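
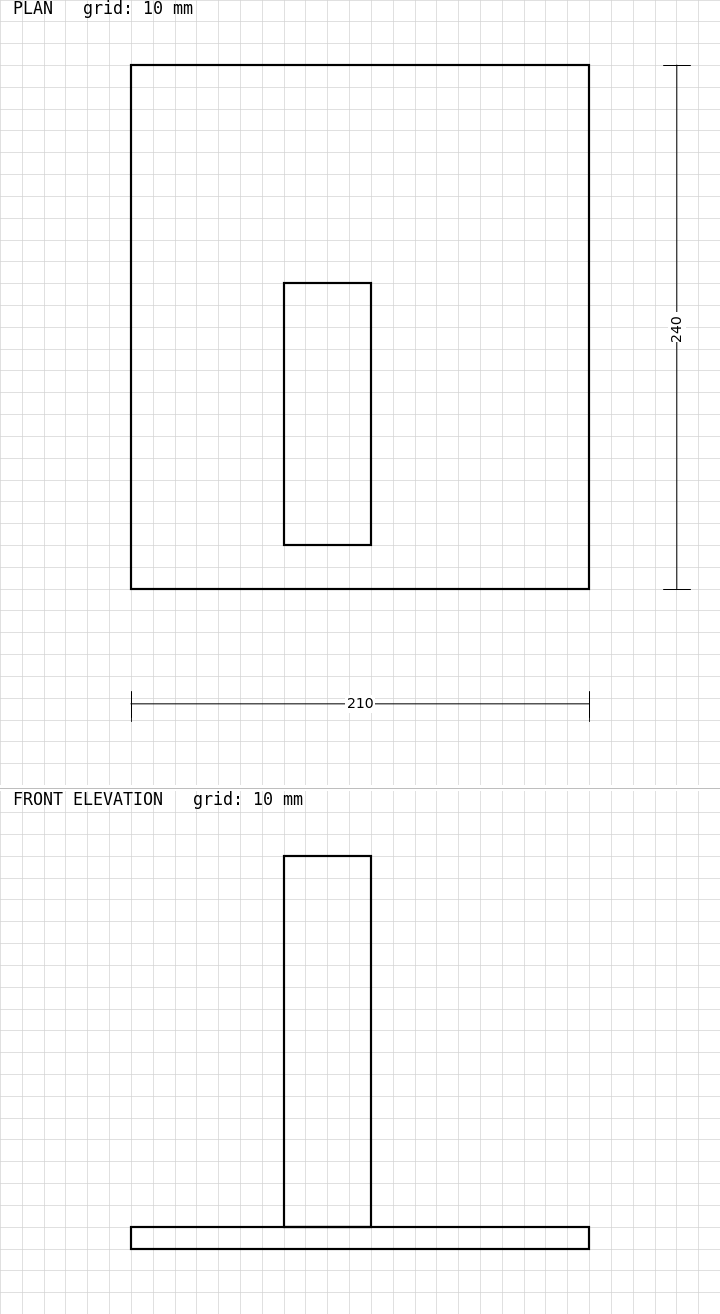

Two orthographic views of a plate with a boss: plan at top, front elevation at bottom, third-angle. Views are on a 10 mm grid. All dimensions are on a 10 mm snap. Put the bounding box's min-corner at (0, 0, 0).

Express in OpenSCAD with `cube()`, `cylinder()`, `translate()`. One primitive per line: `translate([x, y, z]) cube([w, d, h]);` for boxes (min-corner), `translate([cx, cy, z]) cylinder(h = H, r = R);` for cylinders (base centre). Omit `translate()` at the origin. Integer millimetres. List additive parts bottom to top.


cube([210, 240, 10]);
translate([70, 20, 10]) cube([40, 120, 170]);


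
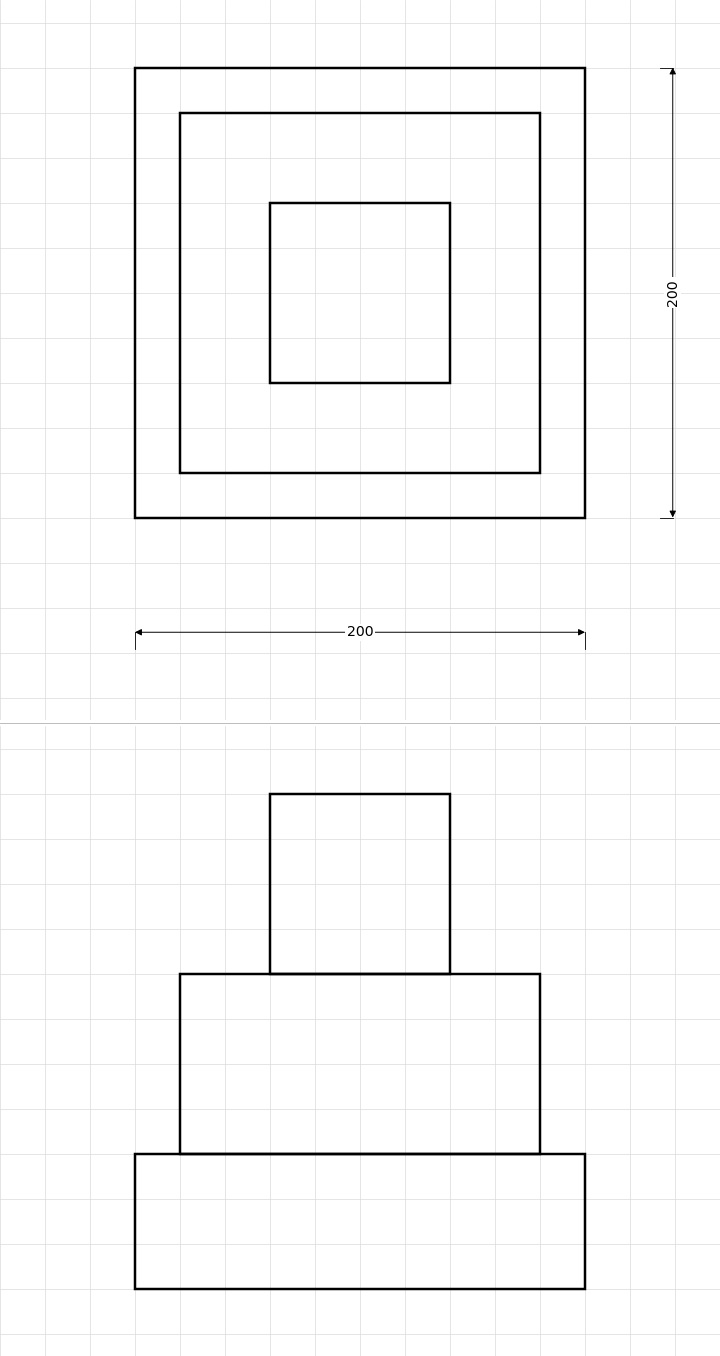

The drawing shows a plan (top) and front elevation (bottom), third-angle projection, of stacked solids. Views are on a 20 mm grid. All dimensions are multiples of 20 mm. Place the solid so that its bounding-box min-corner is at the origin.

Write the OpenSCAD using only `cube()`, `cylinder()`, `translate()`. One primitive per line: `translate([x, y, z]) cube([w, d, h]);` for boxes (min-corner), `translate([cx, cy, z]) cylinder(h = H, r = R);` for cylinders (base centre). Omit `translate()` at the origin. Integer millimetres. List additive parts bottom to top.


cube([200, 200, 60]);
translate([20, 20, 60]) cube([160, 160, 80]);
translate([60, 60, 140]) cube([80, 80, 80]);


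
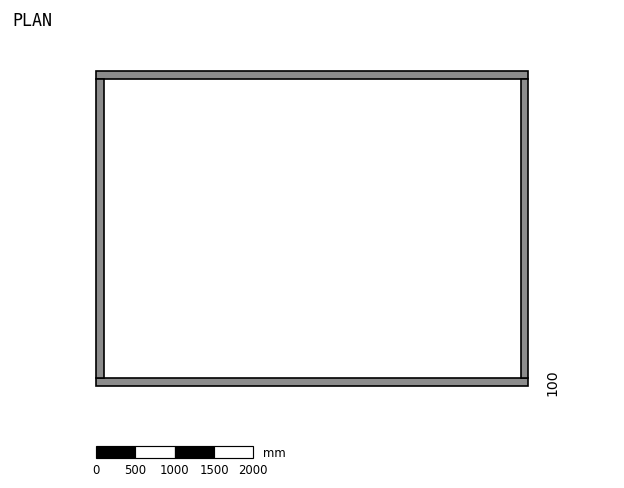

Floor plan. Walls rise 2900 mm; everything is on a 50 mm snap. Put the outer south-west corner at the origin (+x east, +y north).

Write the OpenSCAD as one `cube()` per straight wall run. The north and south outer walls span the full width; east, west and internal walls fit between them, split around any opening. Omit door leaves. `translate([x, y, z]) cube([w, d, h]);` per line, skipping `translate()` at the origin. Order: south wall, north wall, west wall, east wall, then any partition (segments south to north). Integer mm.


cube([5500, 100, 2900]);
translate([0, 3900, 0]) cube([5500, 100, 2900]);
translate([0, 100, 0]) cube([100, 3800, 2900]);
translate([5400, 100, 0]) cube([100, 3800, 2900]);


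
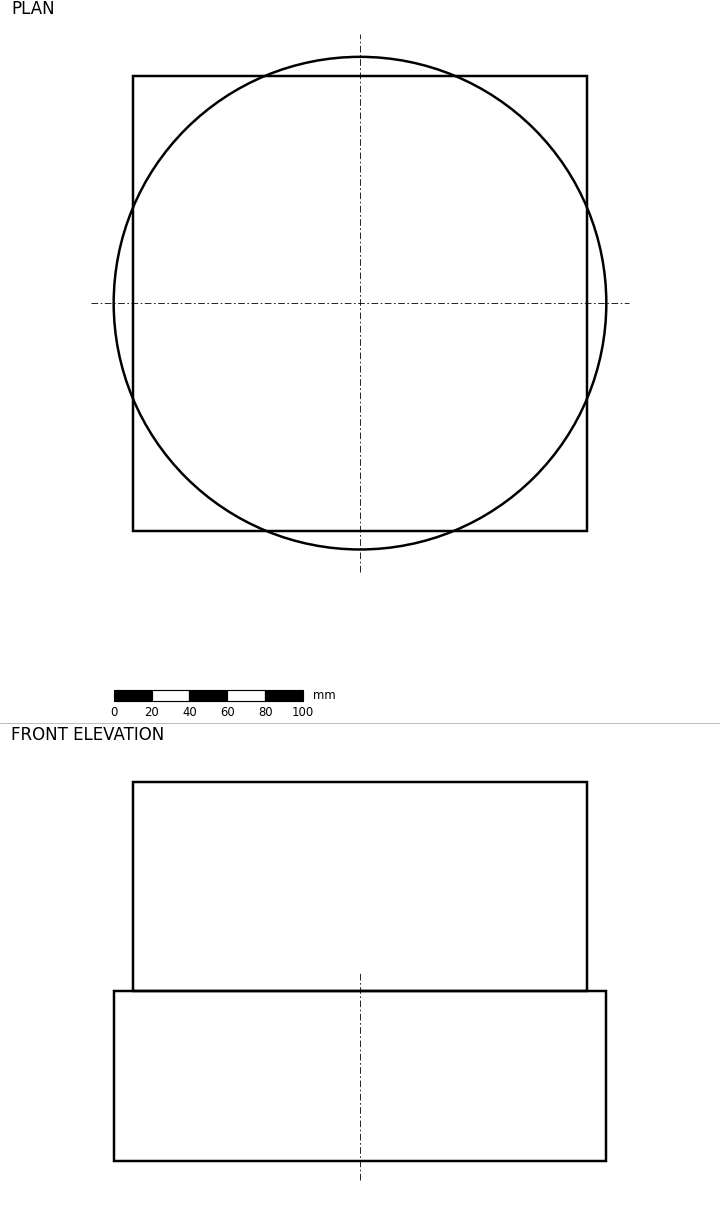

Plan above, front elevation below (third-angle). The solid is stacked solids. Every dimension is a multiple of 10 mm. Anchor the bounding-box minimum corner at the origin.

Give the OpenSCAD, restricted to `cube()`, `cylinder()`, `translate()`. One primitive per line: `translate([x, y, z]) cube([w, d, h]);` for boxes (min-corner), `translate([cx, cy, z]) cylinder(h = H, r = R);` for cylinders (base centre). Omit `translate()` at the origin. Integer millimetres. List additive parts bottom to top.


translate([130, 130, 0]) cylinder(h = 90, r = 130);
translate([10, 10, 90]) cube([240, 240, 110]);


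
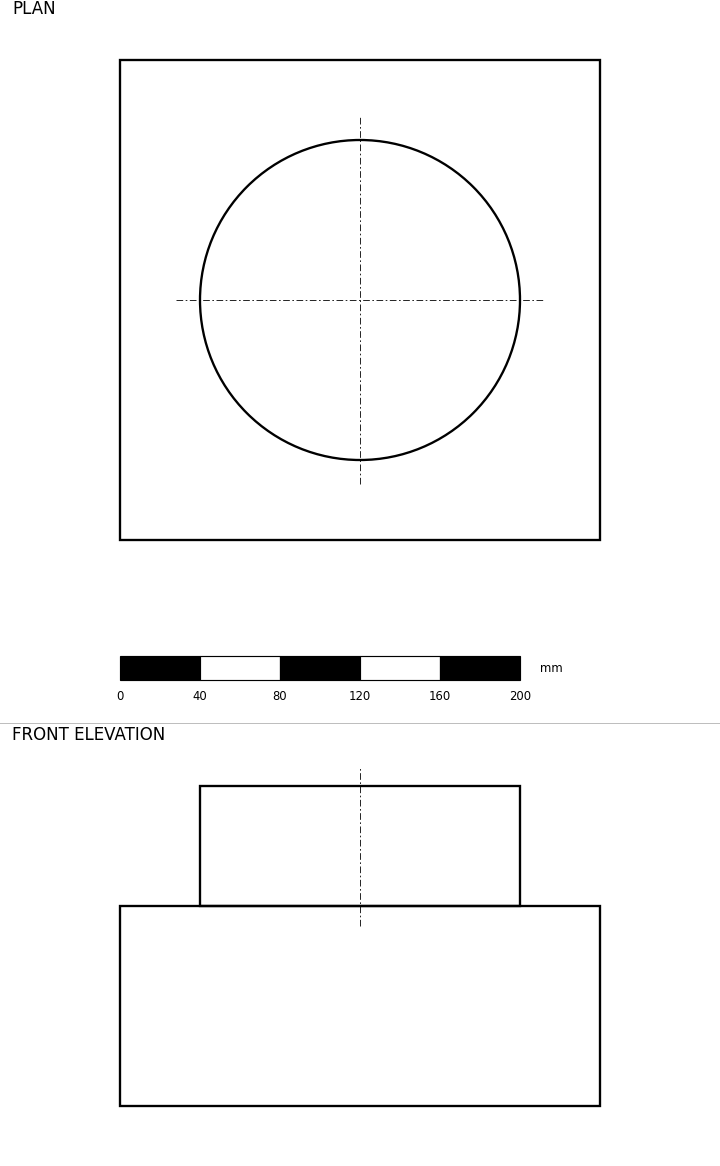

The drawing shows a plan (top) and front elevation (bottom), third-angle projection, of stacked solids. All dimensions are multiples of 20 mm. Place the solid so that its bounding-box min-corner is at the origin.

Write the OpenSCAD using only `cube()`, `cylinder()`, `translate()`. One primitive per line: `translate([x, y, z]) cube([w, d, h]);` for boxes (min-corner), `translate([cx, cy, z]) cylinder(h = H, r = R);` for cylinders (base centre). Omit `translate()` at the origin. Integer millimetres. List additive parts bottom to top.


cube([240, 240, 100]);
translate([120, 120, 100]) cylinder(h = 60, r = 80);


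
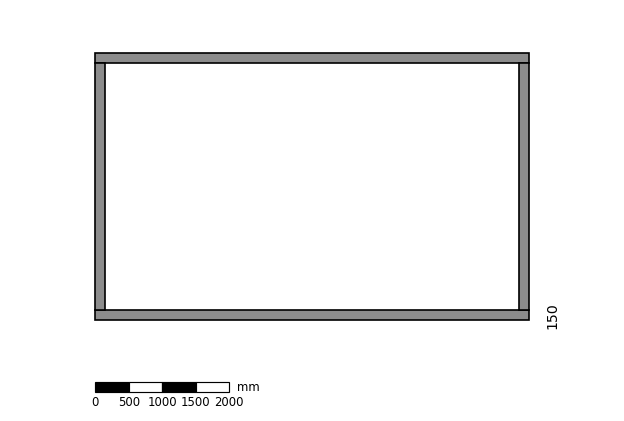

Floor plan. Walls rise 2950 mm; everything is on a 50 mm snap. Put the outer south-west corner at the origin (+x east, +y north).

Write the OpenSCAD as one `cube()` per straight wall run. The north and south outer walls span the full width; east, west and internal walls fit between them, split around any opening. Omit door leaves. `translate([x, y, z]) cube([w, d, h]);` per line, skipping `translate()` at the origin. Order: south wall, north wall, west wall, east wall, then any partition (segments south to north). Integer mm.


cube([6500, 150, 2950]);
translate([0, 3850, 0]) cube([6500, 150, 2950]);
translate([0, 150, 0]) cube([150, 3700, 2950]);
translate([6350, 150, 0]) cube([150, 3700, 2950]);


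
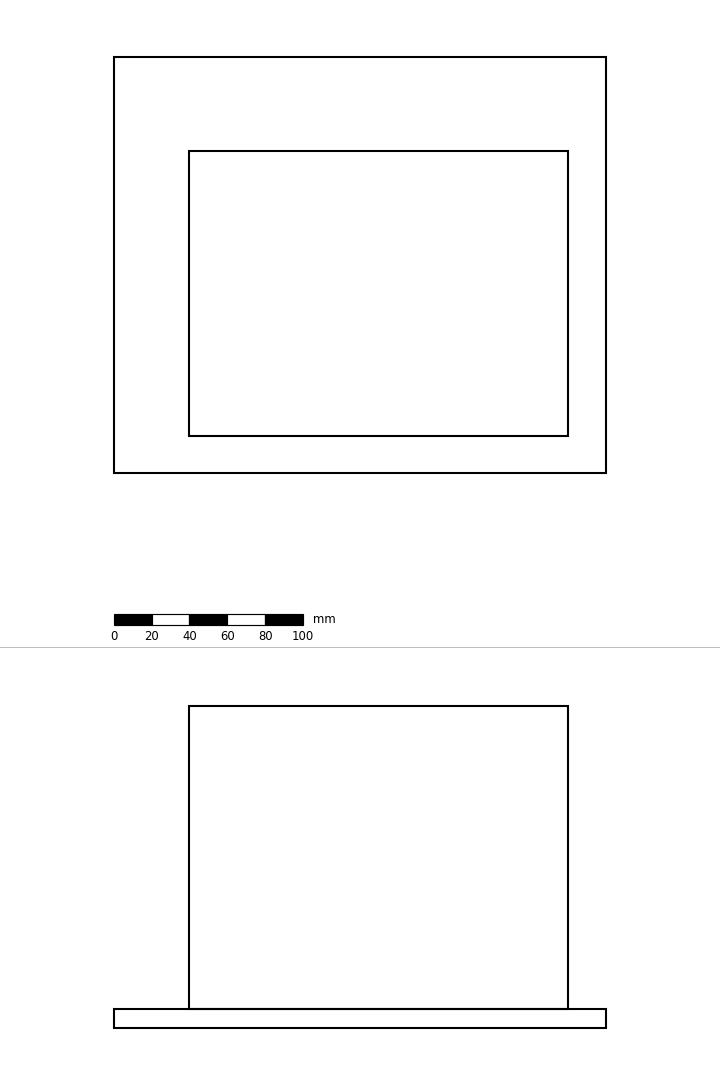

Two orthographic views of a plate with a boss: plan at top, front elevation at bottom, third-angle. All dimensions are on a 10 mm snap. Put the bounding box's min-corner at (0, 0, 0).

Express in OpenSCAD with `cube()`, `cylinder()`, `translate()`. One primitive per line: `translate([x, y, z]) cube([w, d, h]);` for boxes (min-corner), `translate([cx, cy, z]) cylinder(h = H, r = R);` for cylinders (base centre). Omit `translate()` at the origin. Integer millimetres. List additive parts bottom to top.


cube([260, 220, 10]);
translate([40, 20, 10]) cube([200, 150, 160]);


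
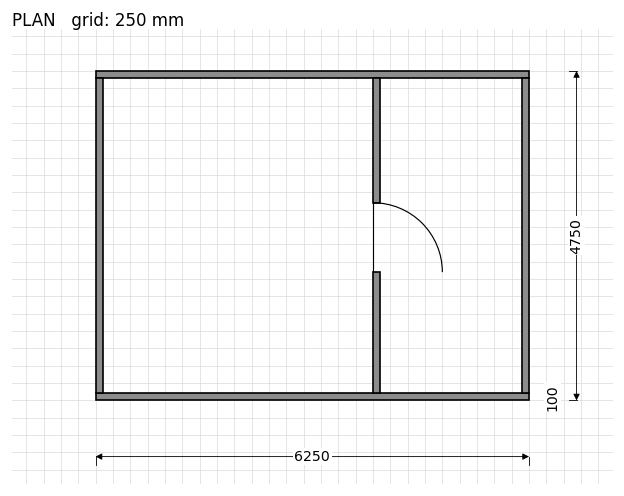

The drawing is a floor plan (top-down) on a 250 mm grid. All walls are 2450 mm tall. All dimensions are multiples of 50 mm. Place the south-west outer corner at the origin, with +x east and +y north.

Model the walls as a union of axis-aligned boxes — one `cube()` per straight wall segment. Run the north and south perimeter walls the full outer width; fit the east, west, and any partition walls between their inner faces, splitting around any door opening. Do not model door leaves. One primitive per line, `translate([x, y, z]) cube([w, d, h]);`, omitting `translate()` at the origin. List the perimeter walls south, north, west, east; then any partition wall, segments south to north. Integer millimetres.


cube([6250, 100, 2450]);
translate([0, 4650, 0]) cube([6250, 100, 2450]);
translate([0, 100, 0]) cube([100, 4550, 2450]);
translate([6150, 100, 0]) cube([100, 4550, 2450]);
translate([4000, 100, 0]) cube([100, 1750, 2450]);
translate([4000, 2850, 0]) cube([100, 1800, 2450]);


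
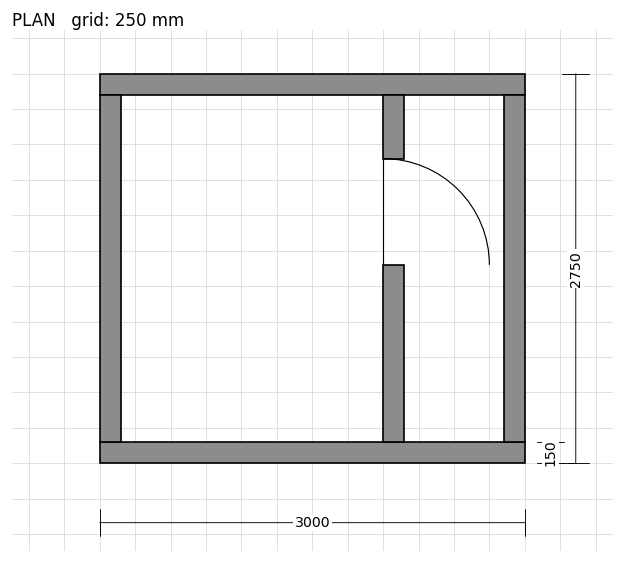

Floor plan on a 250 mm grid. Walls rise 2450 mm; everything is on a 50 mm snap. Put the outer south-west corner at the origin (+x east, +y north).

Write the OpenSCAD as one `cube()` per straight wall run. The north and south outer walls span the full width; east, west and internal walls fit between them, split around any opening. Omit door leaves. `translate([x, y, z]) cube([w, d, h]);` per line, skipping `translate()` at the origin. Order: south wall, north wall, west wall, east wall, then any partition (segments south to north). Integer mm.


cube([3000, 150, 2450]);
translate([0, 2600, 0]) cube([3000, 150, 2450]);
translate([0, 150, 0]) cube([150, 2450, 2450]);
translate([2850, 150, 0]) cube([150, 2450, 2450]);
translate([2000, 150, 0]) cube([150, 1250, 2450]);
translate([2000, 2150, 0]) cube([150, 450, 2450]);


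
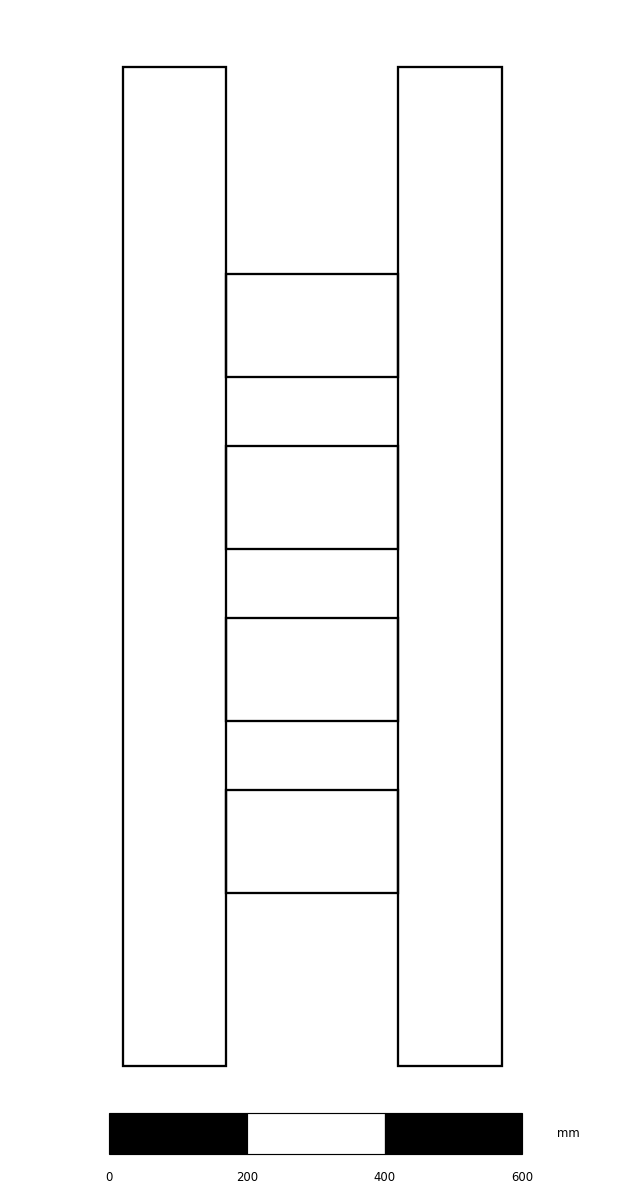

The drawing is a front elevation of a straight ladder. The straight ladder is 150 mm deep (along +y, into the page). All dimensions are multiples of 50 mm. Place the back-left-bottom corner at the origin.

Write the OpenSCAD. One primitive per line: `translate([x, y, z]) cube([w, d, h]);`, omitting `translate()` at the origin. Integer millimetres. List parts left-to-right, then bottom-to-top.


cube([150, 150, 1450]);
translate([150, 0, 250]) cube([250, 150, 150]);
translate([150, 0, 500]) cube([250, 150, 150]);
translate([150, 0, 750]) cube([250, 150, 150]);
translate([150, 0, 1000]) cube([250, 150, 150]);
translate([400, 0, 0]) cube([150, 150, 1450]);


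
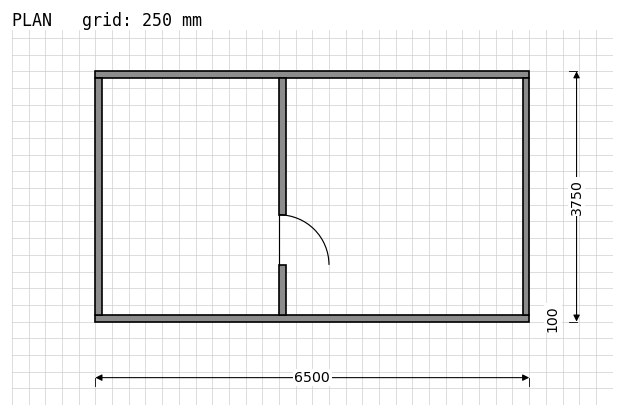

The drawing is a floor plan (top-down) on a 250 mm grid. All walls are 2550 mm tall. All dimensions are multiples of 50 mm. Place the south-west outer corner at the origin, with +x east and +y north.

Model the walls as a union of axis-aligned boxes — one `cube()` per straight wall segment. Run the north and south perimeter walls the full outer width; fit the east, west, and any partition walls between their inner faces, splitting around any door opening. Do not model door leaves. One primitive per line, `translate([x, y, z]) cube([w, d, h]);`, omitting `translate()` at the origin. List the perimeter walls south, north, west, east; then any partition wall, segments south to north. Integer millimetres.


cube([6500, 100, 2550]);
translate([0, 3650, 0]) cube([6500, 100, 2550]);
translate([0, 100, 0]) cube([100, 3550, 2550]);
translate([6400, 100, 0]) cube([100, 3550, 2550]);
translate([2750, 100, 0]) cube([100, 750, 2550]);
translate([2750, 1600, 0]) cube([100, 2050, 2550]);


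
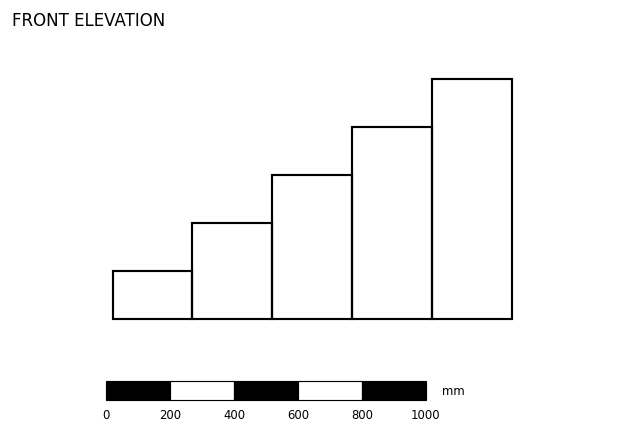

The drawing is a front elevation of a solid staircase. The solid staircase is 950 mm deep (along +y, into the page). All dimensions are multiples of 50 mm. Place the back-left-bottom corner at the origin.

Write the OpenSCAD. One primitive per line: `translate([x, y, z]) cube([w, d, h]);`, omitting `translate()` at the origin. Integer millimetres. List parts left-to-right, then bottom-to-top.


cube([250, 950, 150]);
translate([250, 0, 0]) cube([250, 950, 300]);
translate([500, 0, 0]) cube([250, 950, 450]);
translate([750, 0, 0]) cube([250, 950, 600]);
translate([1000, 0, 0]) cube([250, 950, 750]);


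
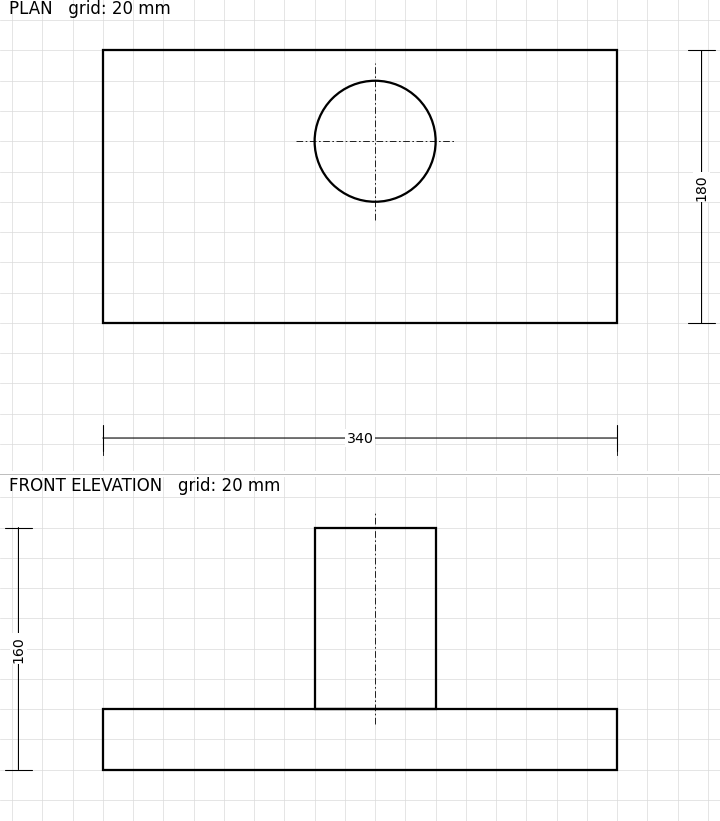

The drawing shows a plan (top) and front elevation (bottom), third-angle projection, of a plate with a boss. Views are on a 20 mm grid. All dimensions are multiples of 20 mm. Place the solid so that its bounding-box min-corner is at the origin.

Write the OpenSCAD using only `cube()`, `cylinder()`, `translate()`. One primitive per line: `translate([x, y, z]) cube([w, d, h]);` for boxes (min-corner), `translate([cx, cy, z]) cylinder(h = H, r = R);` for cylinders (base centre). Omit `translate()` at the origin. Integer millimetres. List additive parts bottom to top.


cube([340, 180, 40]);
translate([180, 120, 40]) cylinder(h = 120, r = 40);


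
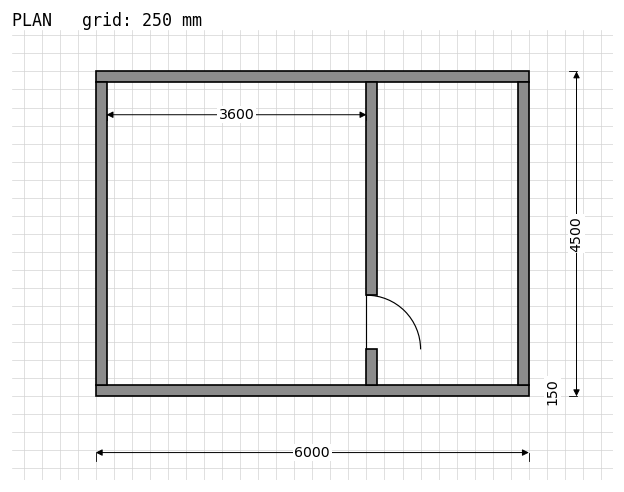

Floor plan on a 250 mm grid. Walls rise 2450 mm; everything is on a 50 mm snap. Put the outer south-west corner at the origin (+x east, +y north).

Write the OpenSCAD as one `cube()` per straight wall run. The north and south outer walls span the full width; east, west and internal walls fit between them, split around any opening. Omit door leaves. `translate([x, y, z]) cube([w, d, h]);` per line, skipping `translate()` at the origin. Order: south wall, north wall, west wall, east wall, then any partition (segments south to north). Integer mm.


cube([6000, 150, 2450]);
translate([0, 4350, 0]) cube([6000, 150, 2450]);
translate([0, 150, 0]) cube([150, 4200, 2450]);
translate([5850, 150, 0]) cube([150, 4200, 2450]);
translate([3750, 150, 0]) cube([150, 500, 2450]);
translate([3750, 1400, 0]) cube([150, 2950, 2450]);


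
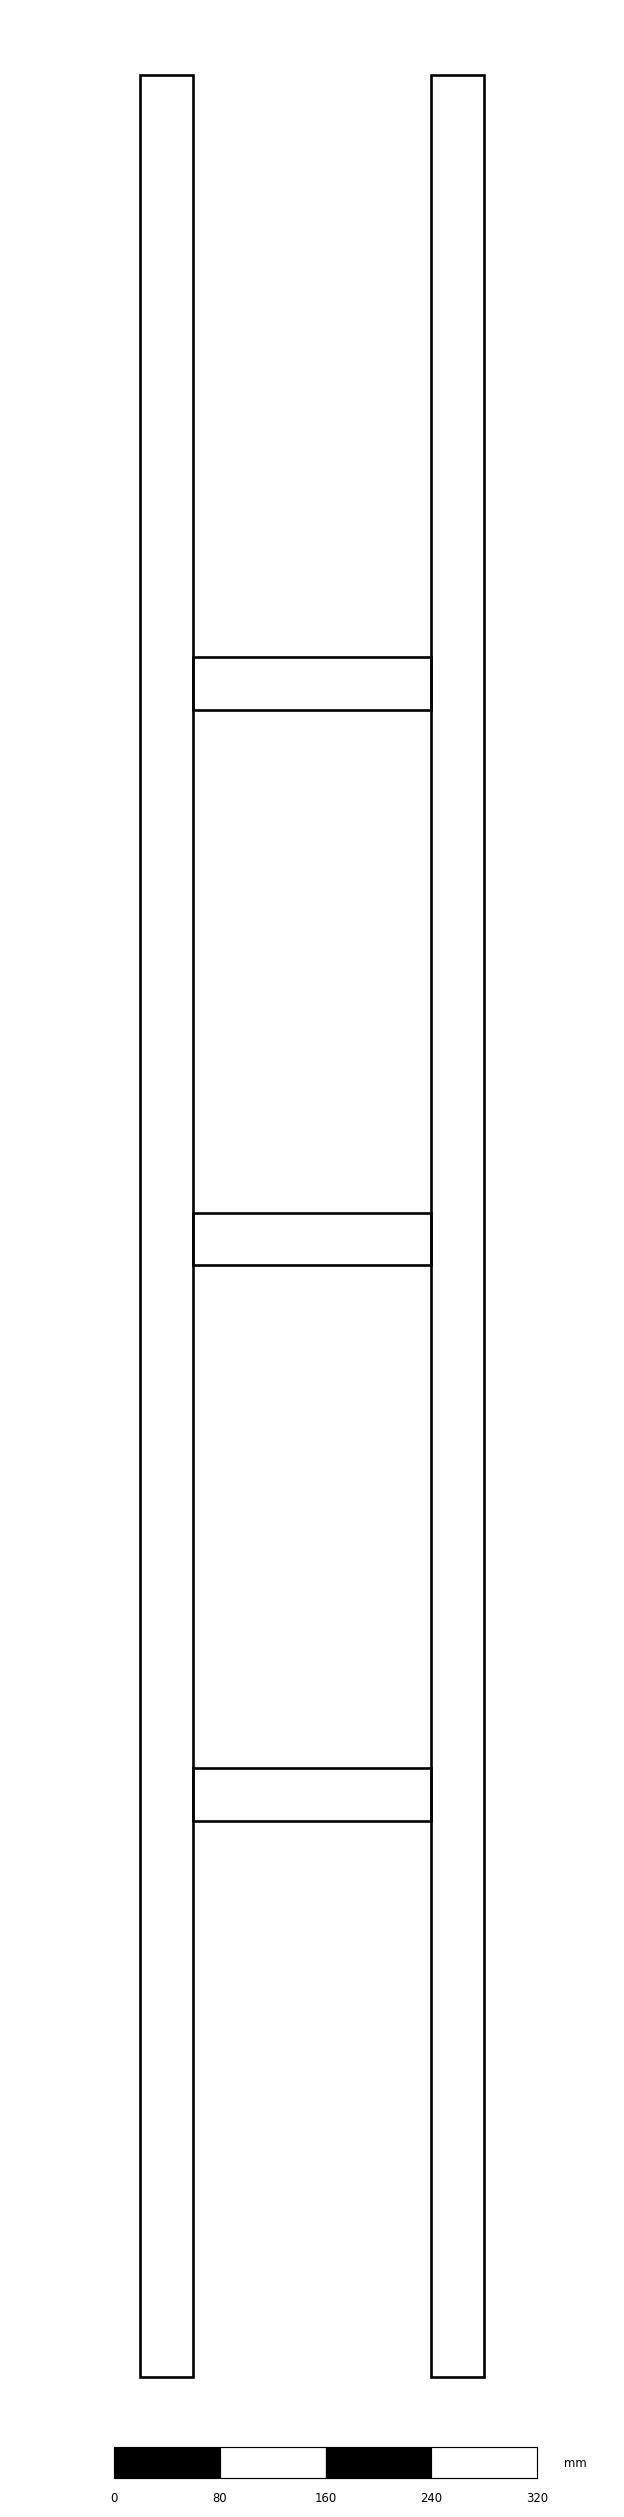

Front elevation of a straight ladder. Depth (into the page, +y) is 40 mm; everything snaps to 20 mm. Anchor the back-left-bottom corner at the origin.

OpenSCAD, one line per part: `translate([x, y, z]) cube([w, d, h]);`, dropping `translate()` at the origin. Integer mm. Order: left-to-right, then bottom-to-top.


cube([40, 40, 1740]);
translate([40, 0, 420]) cube([180, 40, 40]);
translate([40, 0, 840]) cube([180, 40, 40]);
translate([40, 0, 1260]) cube([180, 40, 40]);
translate([220, 0, 0]) cube([40, 40, 1740]);


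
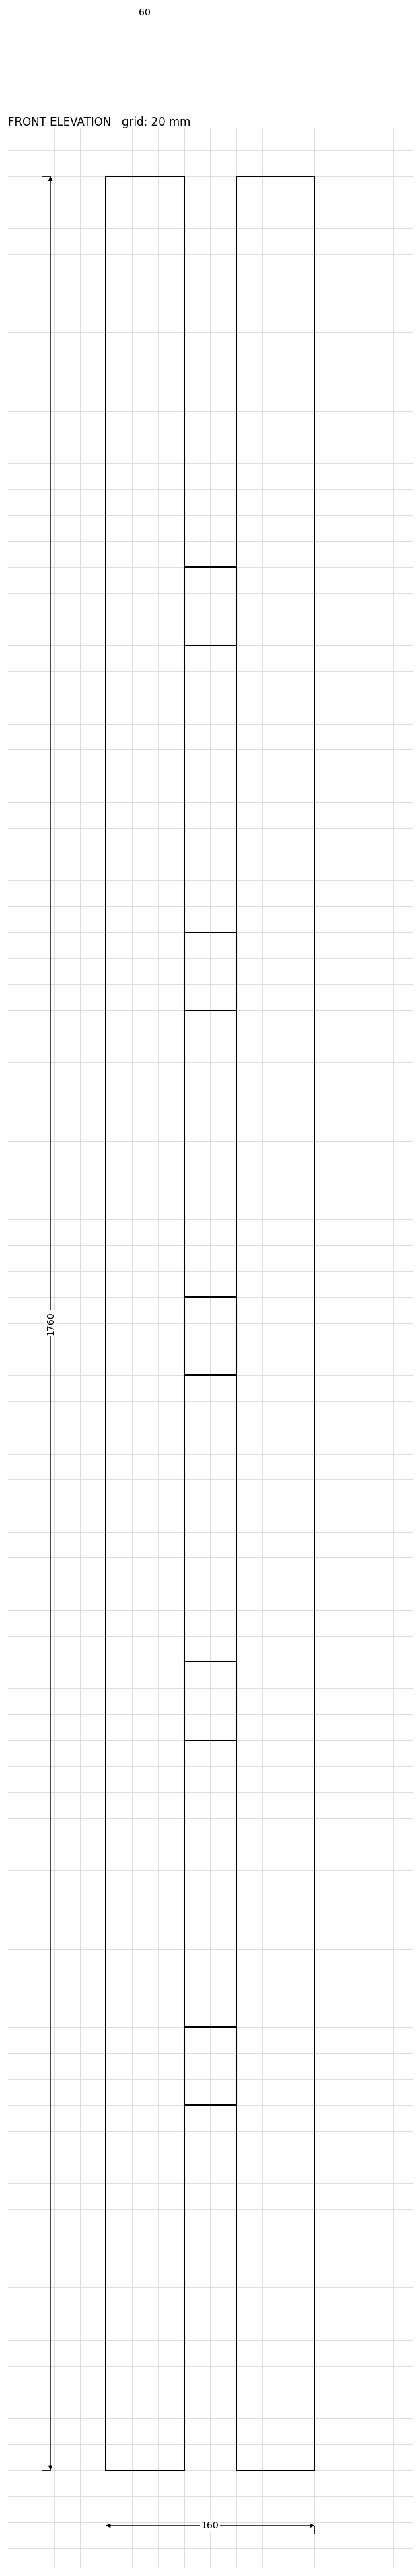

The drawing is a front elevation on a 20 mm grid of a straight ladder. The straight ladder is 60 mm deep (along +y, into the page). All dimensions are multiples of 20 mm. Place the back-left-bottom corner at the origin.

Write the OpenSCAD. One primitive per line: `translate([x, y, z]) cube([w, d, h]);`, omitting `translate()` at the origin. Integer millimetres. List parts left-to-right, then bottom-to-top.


cube([60, 60, 1760]);
translate([60, 0, 280]) cube([40, 60, 60]);
translate([60, 0, 560]) cube([40, 60, 60]);
translate([60, 0, 840]) cube([40, 60, 60]);
translate([60, 0, 1120]) cube([40, 60, 60]);
translate([60, 0, 1400]) cube([40, 60, 60]);
translate([100, 0, 0]) cube([60, 60, 1760]);


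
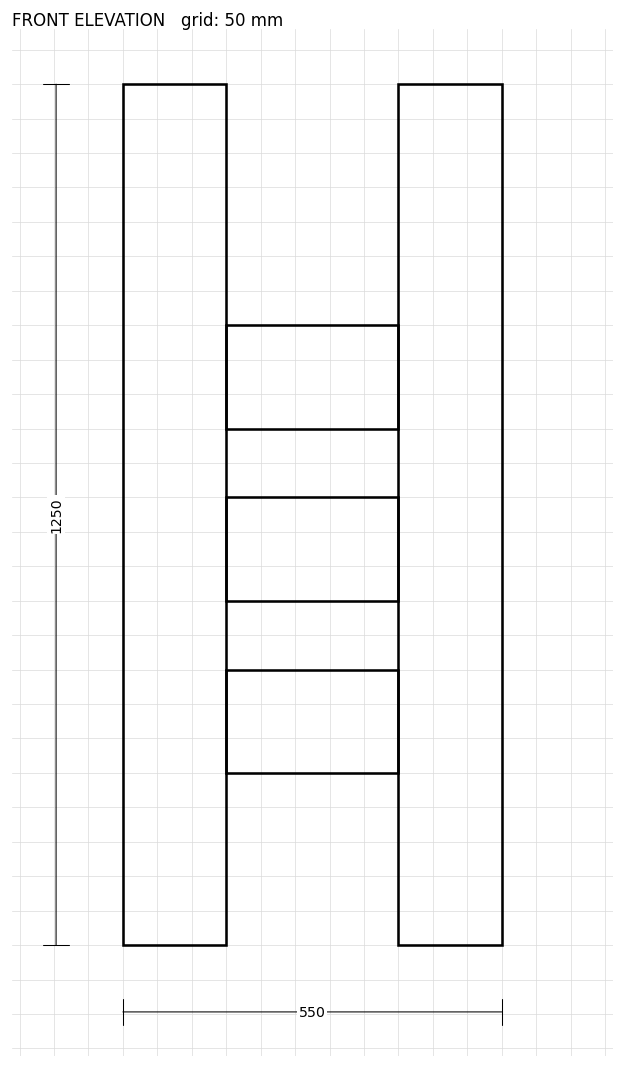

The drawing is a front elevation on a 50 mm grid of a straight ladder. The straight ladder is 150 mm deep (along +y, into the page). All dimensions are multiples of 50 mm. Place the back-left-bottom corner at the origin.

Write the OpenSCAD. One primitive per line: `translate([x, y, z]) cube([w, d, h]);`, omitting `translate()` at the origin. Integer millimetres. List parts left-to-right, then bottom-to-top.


cube([150, 150, 1250]);
translate([150, 0, 250]) cube([250, 150, 150]);
translate([150, 0, 500]) cube([250, 150, 150]);
translate([150, 0, 750]) cube([250, 150, 150]);
translate([400, 0, 0]) cube([150, 150, 1250]);


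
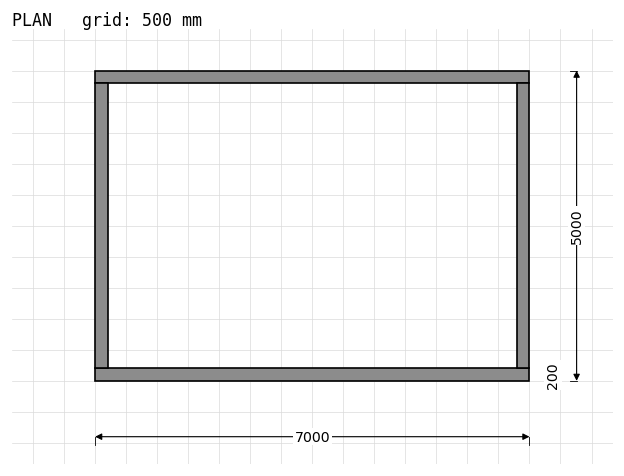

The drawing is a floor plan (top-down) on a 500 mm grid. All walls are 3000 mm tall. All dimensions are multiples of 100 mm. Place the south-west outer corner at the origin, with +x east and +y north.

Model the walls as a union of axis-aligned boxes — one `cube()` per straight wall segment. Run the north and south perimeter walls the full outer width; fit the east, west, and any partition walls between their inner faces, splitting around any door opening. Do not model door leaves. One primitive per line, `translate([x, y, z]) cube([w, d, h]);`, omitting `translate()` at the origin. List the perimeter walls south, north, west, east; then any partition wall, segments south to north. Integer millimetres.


cube([7000, 200, 3000]);
translate([0, 4800, 0]) cube([7000, 200, 3000]);
translate([0, 200, 0]) cube([200, 4600, 3000]);
translate([6800, 200, 0]) cube([200, 4600, 3000]);


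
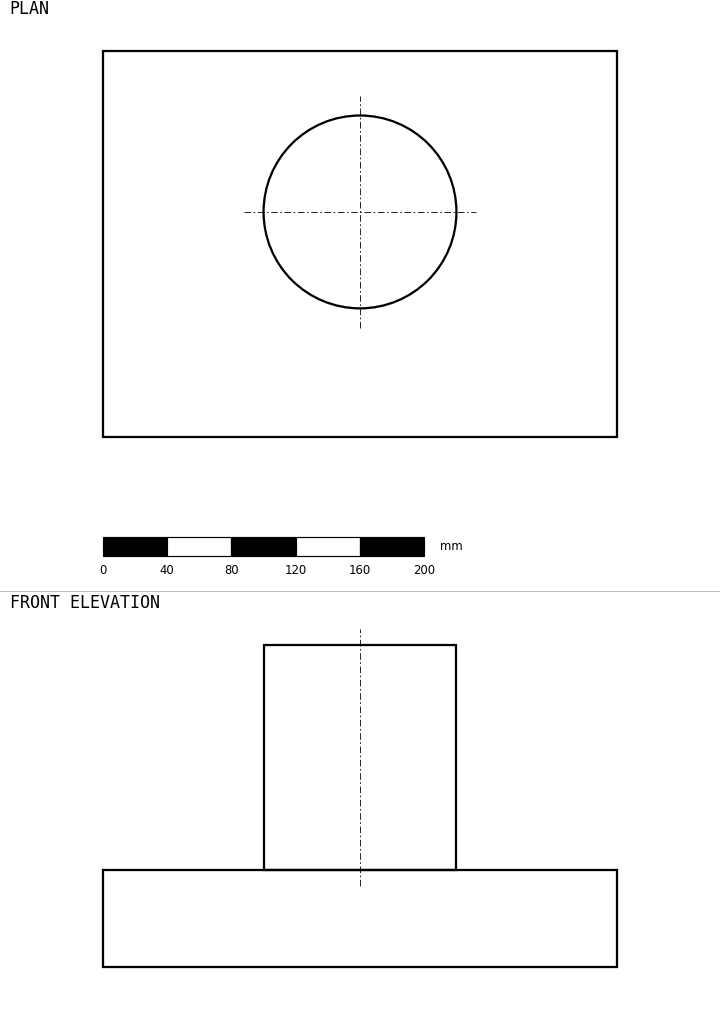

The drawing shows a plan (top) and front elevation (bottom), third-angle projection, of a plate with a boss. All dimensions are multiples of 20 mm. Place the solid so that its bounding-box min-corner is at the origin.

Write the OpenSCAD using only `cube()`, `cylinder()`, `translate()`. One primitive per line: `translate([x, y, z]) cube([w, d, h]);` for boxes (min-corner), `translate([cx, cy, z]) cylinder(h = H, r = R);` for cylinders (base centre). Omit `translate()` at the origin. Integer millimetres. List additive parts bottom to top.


cube([320, 240, 60]);
translate([160, 140, 60]) cylinder(h = 140, r = 60);


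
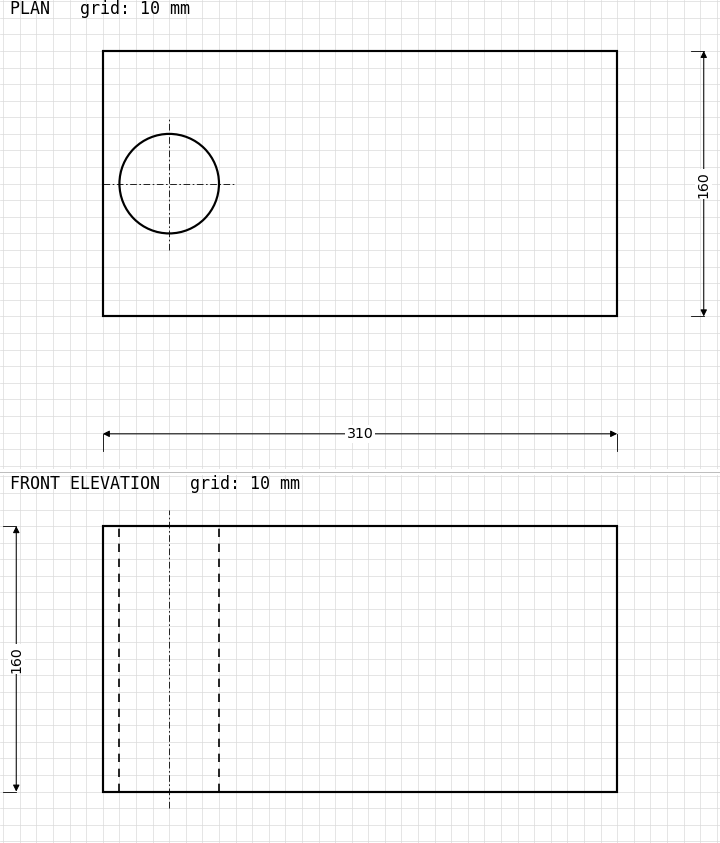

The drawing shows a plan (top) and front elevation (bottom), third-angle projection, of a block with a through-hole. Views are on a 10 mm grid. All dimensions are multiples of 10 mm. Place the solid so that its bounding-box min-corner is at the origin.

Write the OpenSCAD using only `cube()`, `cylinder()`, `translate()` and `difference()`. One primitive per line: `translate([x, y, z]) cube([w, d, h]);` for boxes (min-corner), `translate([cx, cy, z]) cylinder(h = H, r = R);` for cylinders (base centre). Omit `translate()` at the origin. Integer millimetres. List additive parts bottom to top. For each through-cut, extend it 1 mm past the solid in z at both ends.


difference() {
  cube([310, 160, 160]);
  translate([40, 80, -1]) cylinder(h = 162, r = 30);
}


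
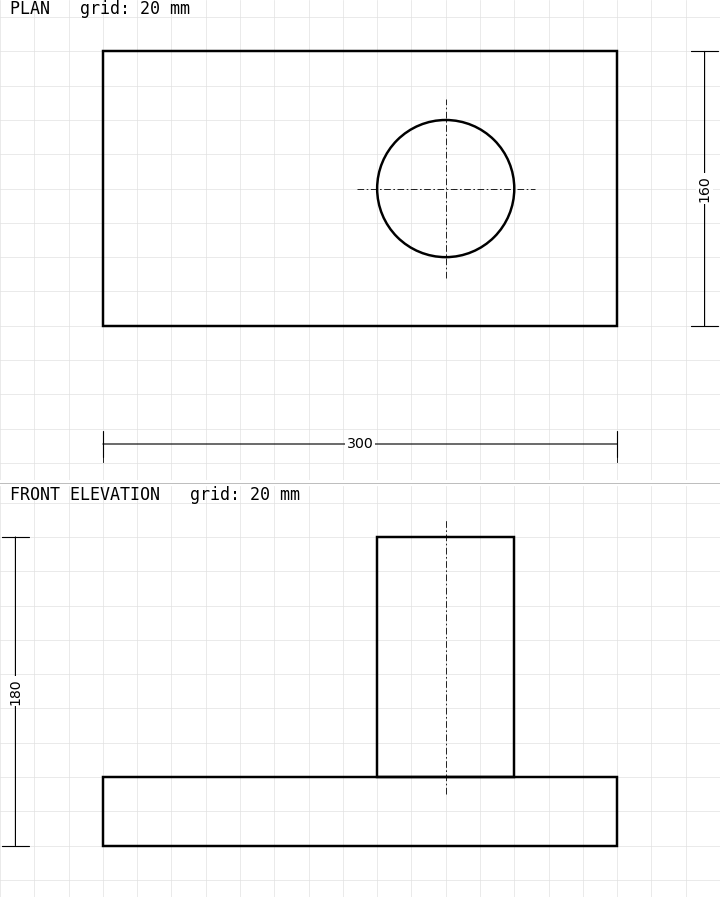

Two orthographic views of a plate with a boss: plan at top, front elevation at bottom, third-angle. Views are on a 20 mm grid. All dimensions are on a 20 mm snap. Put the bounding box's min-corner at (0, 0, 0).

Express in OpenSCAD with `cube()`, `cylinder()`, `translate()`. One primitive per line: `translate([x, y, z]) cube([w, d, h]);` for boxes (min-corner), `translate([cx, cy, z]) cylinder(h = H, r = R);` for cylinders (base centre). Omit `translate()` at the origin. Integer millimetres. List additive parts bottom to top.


cube([300, 160, 40]);
translate([200, 80, 40]) cylinder(h = 140, r = 40);


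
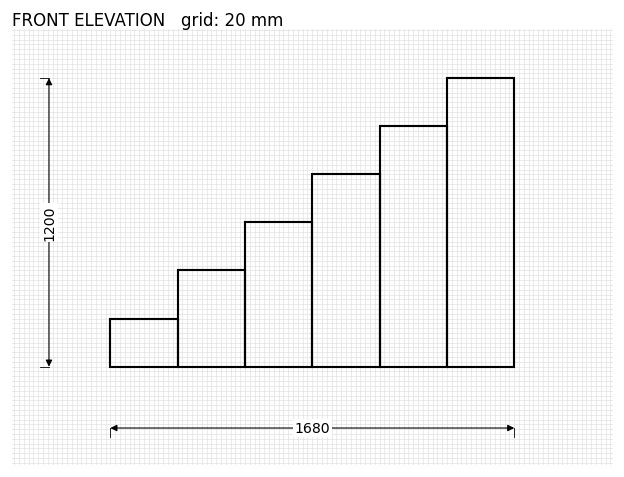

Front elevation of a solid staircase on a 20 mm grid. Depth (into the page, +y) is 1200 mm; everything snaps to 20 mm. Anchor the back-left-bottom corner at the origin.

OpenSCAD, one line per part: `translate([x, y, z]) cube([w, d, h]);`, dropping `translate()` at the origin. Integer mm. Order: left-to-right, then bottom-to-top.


cube([280, 1200, 200]);
translate([280, 0, 0]) cube([280, 1200, 400]);
translate([560, 0, 0]) cube([280, 1200, 600]);
translate([840, 0, 0]) cube([280, 1200, 800]);
translate([1120, 0, 0]) cube([280, 1200, 1000]);
translate([1400, 0, 0]) cube([280, 1200, 1200]);


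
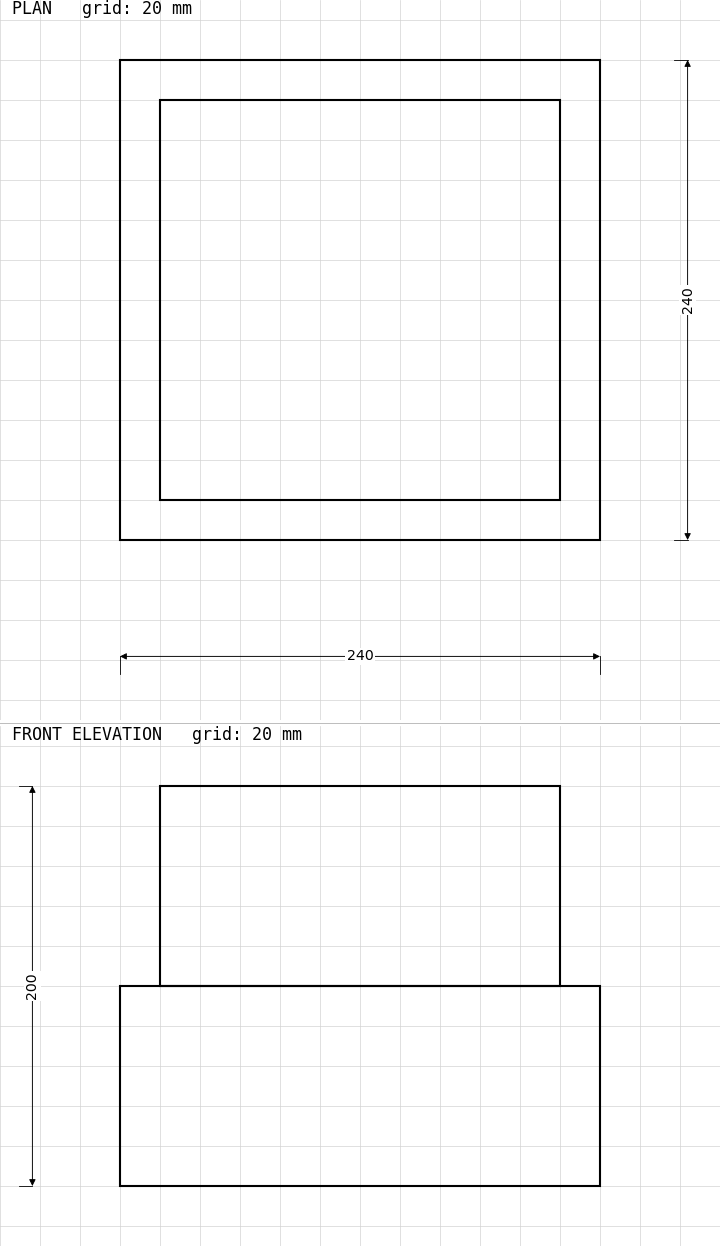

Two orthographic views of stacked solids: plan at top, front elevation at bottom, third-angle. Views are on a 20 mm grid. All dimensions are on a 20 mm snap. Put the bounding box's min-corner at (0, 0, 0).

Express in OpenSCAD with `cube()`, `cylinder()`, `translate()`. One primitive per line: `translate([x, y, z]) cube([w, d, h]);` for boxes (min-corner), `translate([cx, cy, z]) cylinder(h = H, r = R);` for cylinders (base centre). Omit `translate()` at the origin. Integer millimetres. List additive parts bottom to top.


cube([240, 240, 100]);
translate([20, 20, 100]) cube([200, 200, 100]);


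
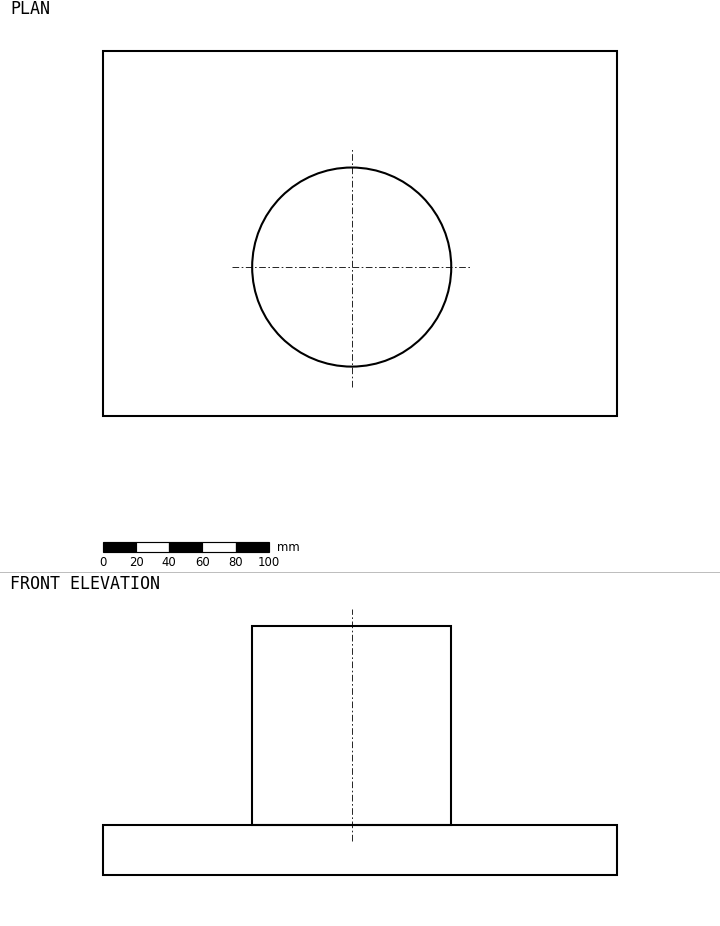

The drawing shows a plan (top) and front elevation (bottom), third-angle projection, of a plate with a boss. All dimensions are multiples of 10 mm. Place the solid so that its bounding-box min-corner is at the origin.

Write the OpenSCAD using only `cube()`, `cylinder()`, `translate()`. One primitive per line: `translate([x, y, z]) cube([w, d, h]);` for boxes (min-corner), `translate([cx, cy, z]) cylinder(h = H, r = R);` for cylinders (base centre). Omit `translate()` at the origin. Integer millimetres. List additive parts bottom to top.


cube([310, 220, 30]);
translate([150, 90, 30]) cylinder(h = 120, r = 60);


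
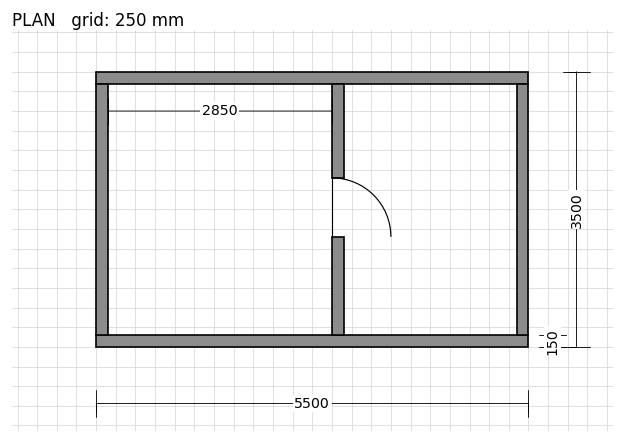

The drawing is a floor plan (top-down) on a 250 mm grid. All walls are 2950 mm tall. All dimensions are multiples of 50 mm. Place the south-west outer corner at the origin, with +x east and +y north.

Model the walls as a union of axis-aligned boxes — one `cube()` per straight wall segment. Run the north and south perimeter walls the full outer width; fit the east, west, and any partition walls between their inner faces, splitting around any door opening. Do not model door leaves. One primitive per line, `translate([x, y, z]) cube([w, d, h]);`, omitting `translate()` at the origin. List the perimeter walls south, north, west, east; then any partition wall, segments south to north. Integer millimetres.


cube([5500, 150, 2950]);
translate([0, 3350, 0]) cube([5500, 150, 2950]);
translate([0, 150, 0]) cube([150, 3200, 2950]);
translate([5350, 150, 0]) cube([150, 3200, 2950]);
translate([3000, 150, 0]) cube([150, 1250, 2950]);
translate([3000, 2150, 0]) cube([150, 1200, 2950]);


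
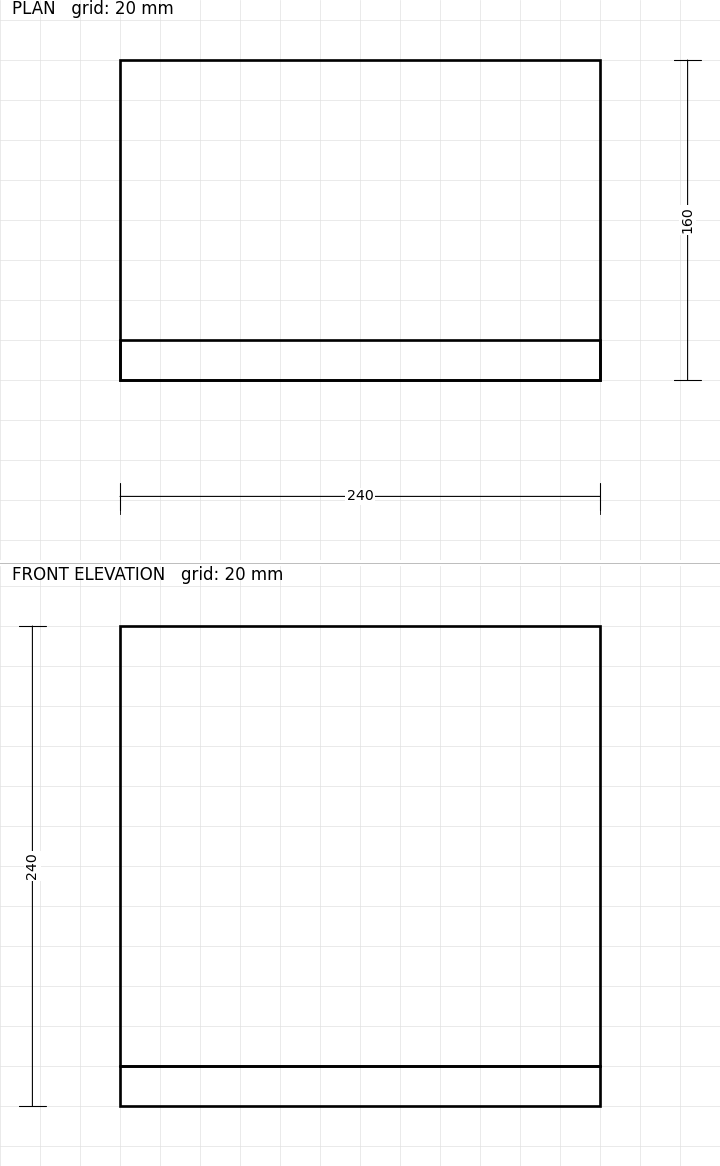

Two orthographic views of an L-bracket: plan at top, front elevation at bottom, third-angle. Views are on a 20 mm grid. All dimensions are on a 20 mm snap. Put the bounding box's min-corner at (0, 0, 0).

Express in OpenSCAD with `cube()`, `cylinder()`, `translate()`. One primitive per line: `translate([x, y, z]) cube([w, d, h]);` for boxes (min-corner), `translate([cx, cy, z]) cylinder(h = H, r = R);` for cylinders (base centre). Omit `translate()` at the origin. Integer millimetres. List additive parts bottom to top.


cube([240, 160, 20]);
translate([0, 0, 20]) cube([240, 20, 220]);


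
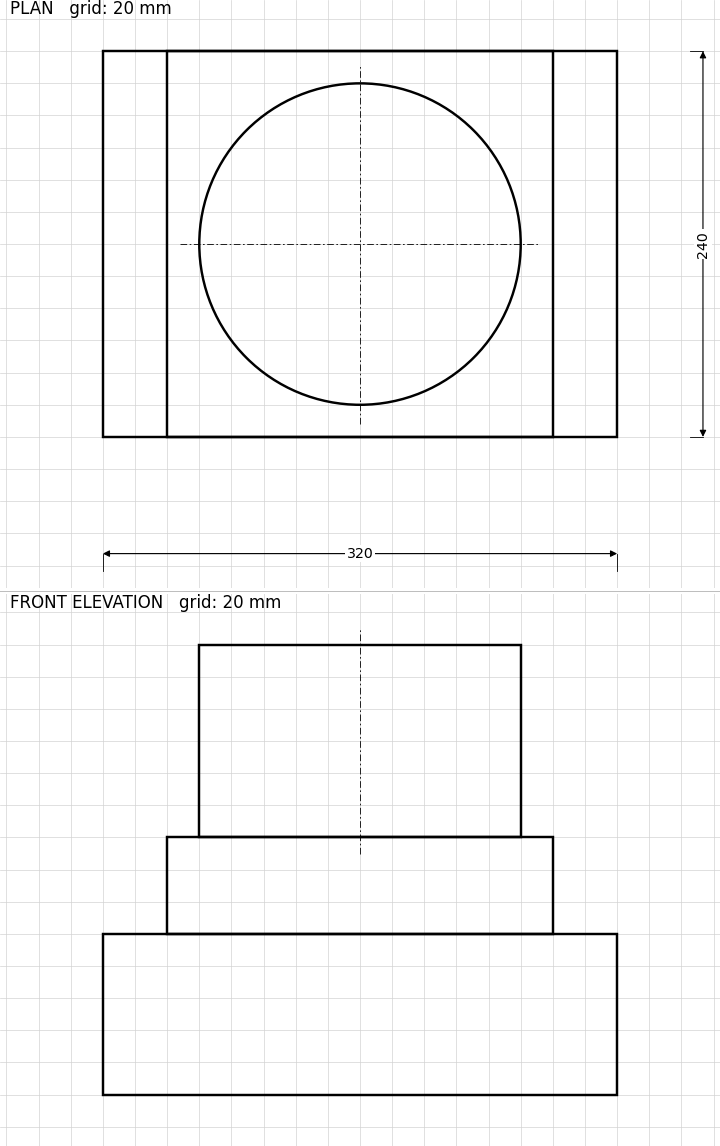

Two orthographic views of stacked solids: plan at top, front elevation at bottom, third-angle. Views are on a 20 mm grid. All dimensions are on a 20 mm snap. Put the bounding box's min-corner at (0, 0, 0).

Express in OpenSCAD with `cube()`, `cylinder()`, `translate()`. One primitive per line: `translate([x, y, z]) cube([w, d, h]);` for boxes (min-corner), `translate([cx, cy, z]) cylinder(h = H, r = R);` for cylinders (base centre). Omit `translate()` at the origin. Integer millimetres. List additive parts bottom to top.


cube([320, 240, 100]);
translate([40, 0, 100]) cube([240, 240, 60]);
translate([160, 120, 160]) cylinder(h = 120, r = 100);


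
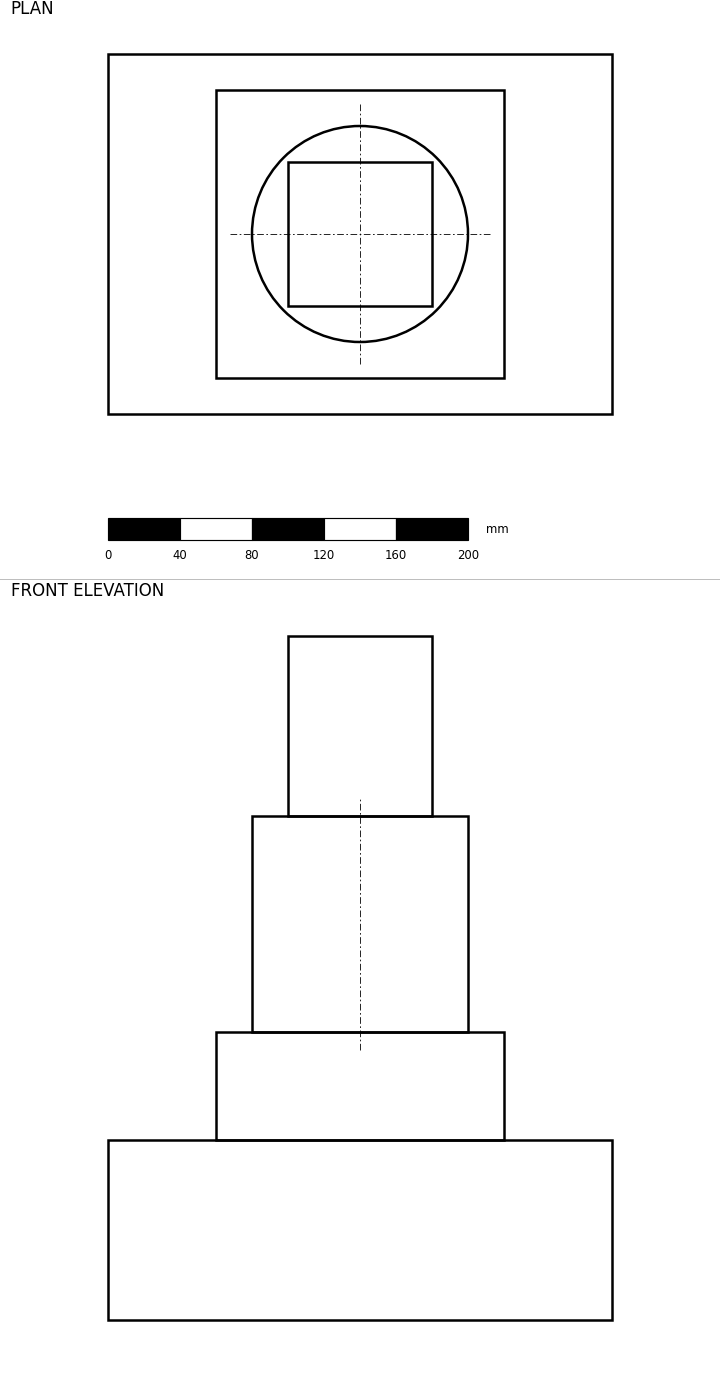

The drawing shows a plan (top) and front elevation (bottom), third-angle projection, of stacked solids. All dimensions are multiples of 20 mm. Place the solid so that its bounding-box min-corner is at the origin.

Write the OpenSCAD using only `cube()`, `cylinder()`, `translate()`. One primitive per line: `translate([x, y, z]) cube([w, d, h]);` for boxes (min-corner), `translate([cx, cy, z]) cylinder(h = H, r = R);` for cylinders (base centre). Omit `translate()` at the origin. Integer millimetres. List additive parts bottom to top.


cube([280, 200, 100]);
translate([60, 20, 100]) cube([160, 160, 60]);
translate([140, 100, 160]) cylinder(h = 120, r = 60);
translate([100, 60, 280]) cube([80, 80, 100]);


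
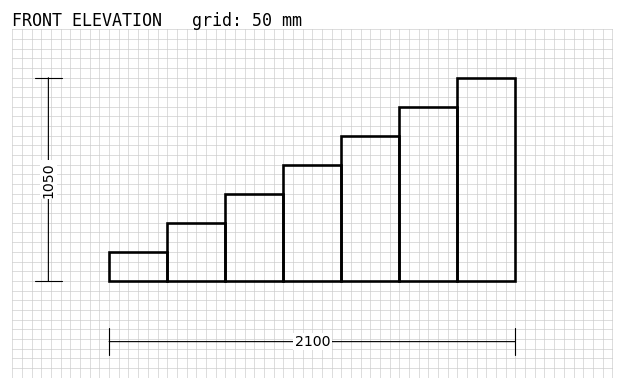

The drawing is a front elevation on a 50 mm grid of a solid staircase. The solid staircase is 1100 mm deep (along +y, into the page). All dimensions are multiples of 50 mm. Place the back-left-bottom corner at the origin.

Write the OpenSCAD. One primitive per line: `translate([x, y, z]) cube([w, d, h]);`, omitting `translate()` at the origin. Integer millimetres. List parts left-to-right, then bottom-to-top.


cube([300, 1100, 150]);
translate([300, 0, 0]) cube([300, 1100, 300]);
translate([600, 0, 0]) cube([300, 1100, 450]);
translate([900, 0, 0]) cube([300, 1100, 600]);
translate([1200, 0, 0]) cube([300, 1100, 750]);
translate([1500, 0, 0]) cube([300, 1100, 900]);
translate([1800, 0, 0]) cube([300, 1100, 1050]);


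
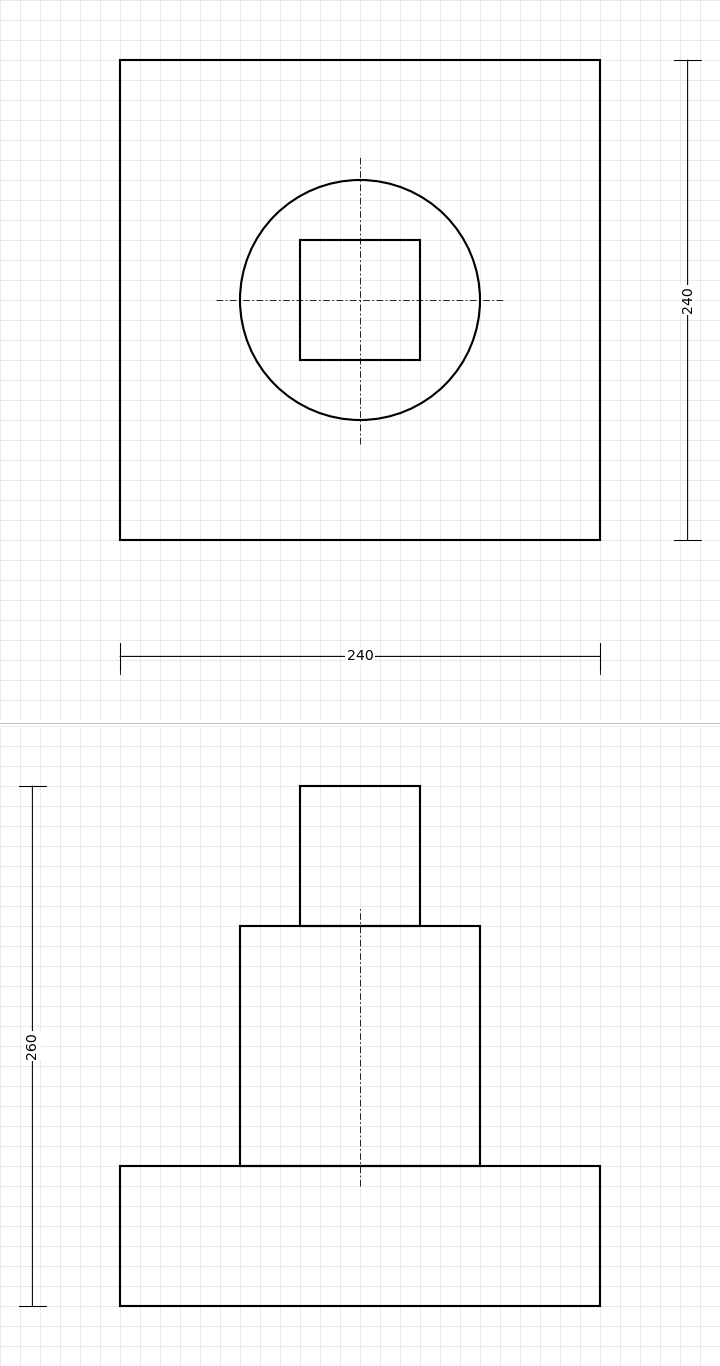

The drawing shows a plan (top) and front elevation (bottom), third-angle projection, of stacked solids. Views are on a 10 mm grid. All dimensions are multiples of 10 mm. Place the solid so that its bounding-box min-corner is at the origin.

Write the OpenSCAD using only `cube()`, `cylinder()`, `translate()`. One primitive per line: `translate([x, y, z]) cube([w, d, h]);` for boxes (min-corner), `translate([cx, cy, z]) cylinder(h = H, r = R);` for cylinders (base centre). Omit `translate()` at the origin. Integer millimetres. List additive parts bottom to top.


cube([240, 240, 70]);
translate([120, 120, 70]) cylinder(h = 120, r = 60);
translate([90, 90, 190]) cube([60, 60, 70]);


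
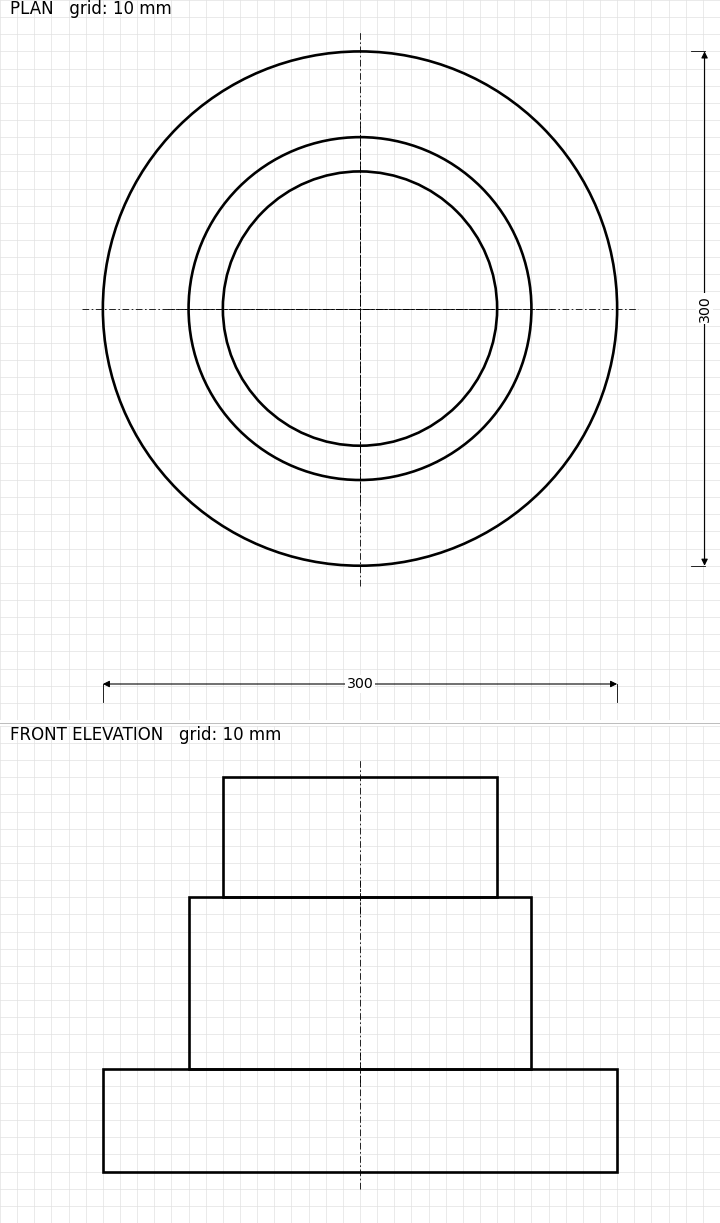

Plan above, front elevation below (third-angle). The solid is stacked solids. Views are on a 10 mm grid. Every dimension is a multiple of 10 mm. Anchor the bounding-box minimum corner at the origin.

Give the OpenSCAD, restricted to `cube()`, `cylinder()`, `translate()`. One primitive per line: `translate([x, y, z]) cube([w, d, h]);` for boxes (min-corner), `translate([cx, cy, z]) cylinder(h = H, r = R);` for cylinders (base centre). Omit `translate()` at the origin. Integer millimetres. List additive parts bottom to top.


translate([150, 150, 0]) cylinder(h = 60, r = 150);
translate([150, 150, 60]) cylinder(h = 100, r = 100);
translate([150, 150, 160]) cylinder(h = 70, r = 80);


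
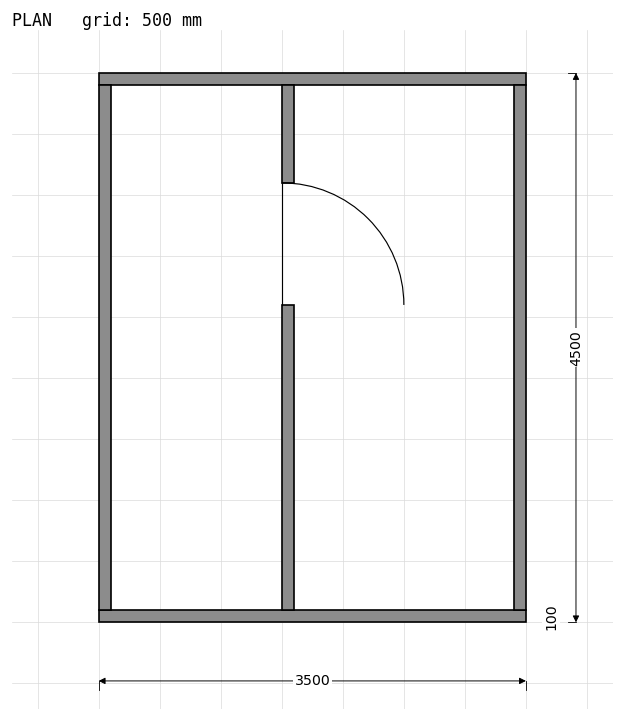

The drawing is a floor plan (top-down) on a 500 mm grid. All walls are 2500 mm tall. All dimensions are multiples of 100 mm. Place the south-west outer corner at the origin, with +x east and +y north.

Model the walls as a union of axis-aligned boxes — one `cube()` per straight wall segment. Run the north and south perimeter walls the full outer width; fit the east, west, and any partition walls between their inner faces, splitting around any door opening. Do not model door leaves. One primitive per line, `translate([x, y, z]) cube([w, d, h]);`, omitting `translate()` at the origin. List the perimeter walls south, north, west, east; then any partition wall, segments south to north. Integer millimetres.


cube([3500, 100, 2500]);
translate([0, 4400, 0]) cube([3500, 100, 2500]);
translate([0, 100, 0]) cube([100, 4300, 2500]);
translate([3400, 100, 0]) cube([100, 4300, 2500]);
translate([1500, 100, 0]) cube([100, 2500, 2500]);
translate([1500, 3600, 0]) cube([100, 800, 2500]);


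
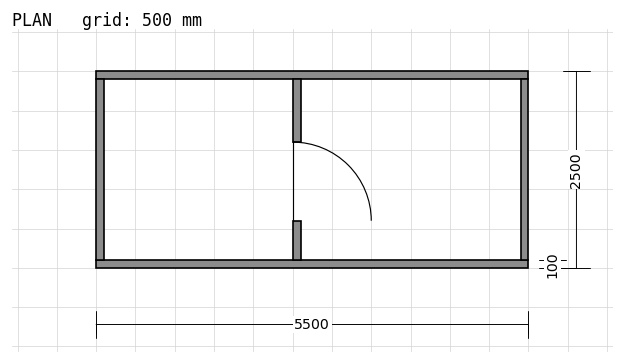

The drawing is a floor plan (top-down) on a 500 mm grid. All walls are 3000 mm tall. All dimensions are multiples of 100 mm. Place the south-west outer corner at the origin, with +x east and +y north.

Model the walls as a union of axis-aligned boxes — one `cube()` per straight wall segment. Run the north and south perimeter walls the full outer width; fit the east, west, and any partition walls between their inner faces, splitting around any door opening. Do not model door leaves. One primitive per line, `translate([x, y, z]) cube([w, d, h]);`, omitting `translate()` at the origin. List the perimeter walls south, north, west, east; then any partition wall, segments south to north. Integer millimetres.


cube([5500, 100, 3000]);
translate([0, 2400, 0]) cube([5500, 100, 3000]);
translate([0, 100, 0]) cube([100, 2300, 3000]);
translate([5400, 100, 0]) cube([100, 2300, 3000]);
translate([2500, 100, 0]) cube([100, 500, 3000]);
translate([2500, 1600, 0]) cube([100, 800, 3000]);


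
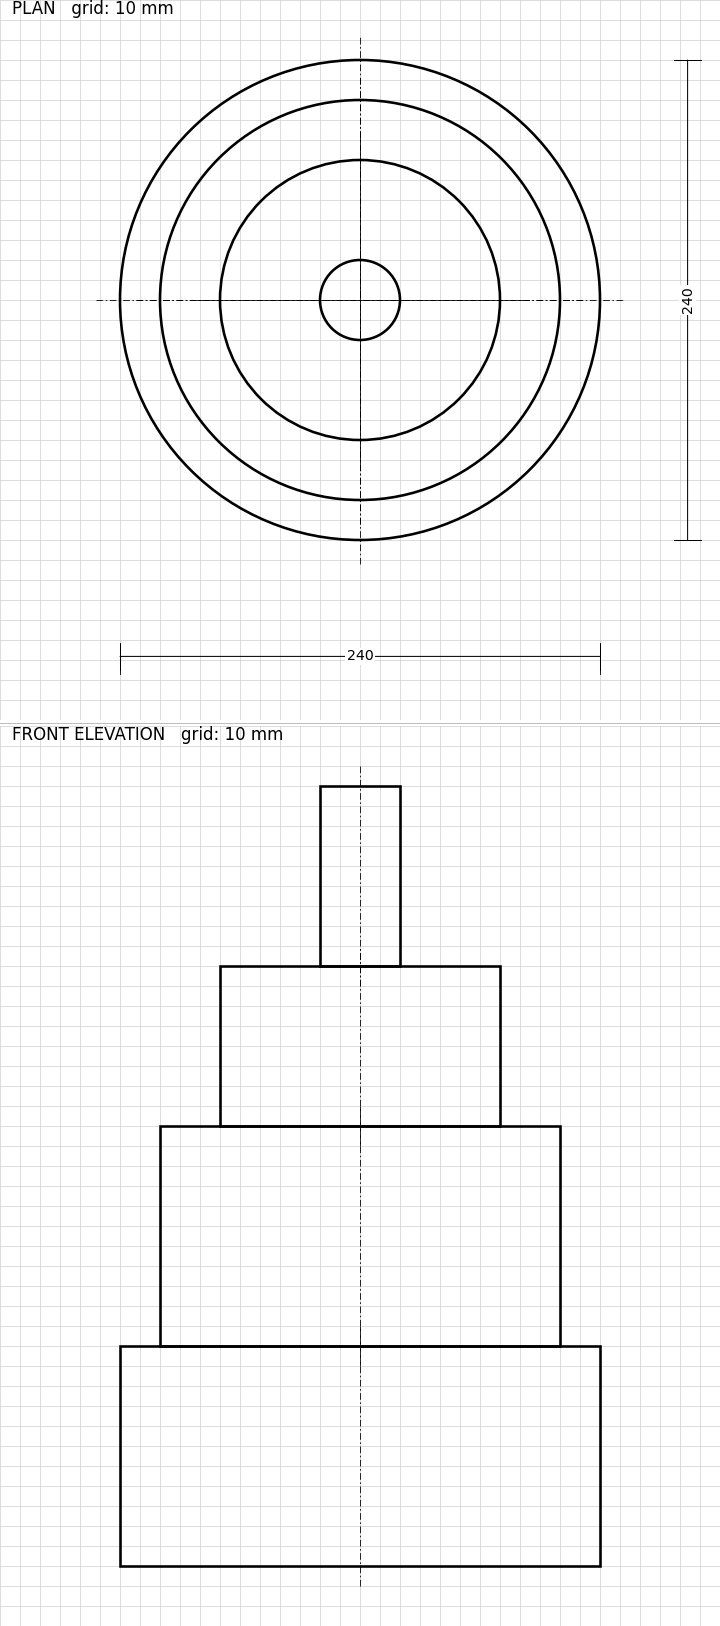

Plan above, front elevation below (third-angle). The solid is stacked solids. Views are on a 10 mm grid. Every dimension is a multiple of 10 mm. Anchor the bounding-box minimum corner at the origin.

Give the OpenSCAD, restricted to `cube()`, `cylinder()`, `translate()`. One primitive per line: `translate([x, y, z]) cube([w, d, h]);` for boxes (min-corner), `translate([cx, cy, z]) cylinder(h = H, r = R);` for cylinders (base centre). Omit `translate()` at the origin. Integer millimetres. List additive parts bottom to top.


translate([120, 120, 0]) cylinder(h = 110, r = 120);
translate([120, 120, 110]) cylinder(h = 110, r = 100);
translate([120, 120, 220]) cylinder(h = 80, r = 70);
translate([120, 120, 300]) cylinder(h = 90, r = 20);
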